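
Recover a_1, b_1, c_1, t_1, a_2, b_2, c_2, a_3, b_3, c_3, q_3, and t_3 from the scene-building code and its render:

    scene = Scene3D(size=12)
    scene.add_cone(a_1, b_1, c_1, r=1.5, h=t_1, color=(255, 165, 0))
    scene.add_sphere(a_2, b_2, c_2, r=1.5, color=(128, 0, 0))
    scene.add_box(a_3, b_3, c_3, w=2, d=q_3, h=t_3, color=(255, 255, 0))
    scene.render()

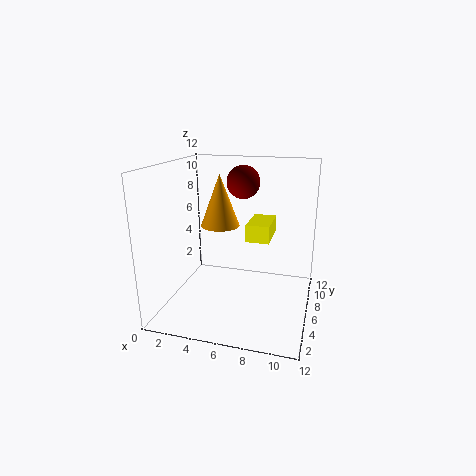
a_1 = 5; b_1 = 4.5; c_1 = 7.5; t_1 = 4; a_2 = 5.5; b_2 = 9.5; c_2 = 10; a_3 = 6.5; b_3 = 6.5; c_3 = 5.5; q_3 = 3.5; t_3 = 1.5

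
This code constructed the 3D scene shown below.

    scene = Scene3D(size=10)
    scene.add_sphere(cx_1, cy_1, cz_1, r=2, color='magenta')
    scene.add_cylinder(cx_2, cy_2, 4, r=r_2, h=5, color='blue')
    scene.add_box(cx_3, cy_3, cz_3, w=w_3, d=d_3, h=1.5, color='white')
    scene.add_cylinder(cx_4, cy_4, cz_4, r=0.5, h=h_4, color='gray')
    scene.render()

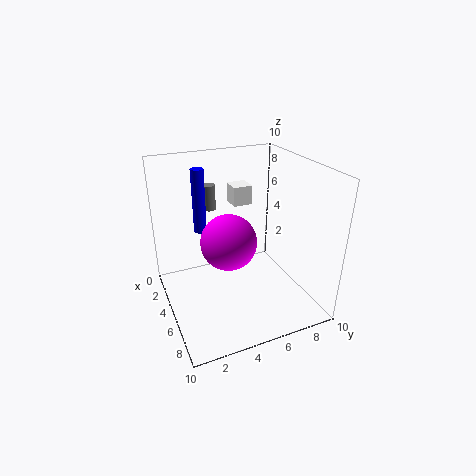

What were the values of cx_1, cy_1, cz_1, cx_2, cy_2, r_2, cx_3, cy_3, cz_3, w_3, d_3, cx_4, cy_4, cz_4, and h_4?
cx_1 = 4.5; cy_1 = 4.5; cz_1 = 4.5; cx_2 = 1; cy_2 = 3.5; r_2 = 0.5; cx_3 = 0.5; cy_3 = 6; cz_3 = 6; w_3 = 1.5; d_3 = 1.5; cx_4 = 0.5; cy_4 = 4.5; cz_4 = 5.5; h_4 = 2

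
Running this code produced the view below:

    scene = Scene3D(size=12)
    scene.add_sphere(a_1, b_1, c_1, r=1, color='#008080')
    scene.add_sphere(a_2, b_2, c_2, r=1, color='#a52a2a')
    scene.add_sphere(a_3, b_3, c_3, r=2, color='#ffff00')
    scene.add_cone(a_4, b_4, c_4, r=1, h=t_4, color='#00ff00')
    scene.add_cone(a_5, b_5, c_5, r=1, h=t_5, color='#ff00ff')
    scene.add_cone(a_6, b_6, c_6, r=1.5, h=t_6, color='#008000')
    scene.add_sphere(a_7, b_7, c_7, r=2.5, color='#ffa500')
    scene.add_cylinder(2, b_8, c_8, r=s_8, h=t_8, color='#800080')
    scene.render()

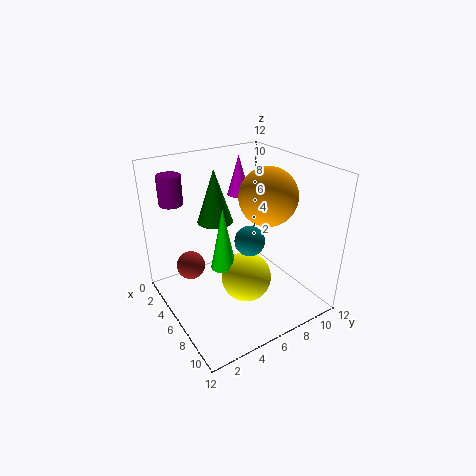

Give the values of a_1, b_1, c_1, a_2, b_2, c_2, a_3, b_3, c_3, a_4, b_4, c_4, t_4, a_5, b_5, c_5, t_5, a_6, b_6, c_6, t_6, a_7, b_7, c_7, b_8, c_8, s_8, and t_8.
a_1 = 10.5, b_1 = 4, c_1 = 8.5, a_2 = 7.5, b_2 = 1, c_2 = 6, a_3 = 8, b_3 = 5.5, c_3 = 3.5, a_4 = 7, b_4 = 4, c_4 = 4.5, t_4 = 5, a_5 = 3, b_5 = 8, c_5 = 8.5, t_5 = 3.5, a_6 = 4, b_6 = 5, c_6 = 7, t_6 = 4.5, a_7 = 6, b_7 = 9, c_7 = 9, b_8 = 2, c_8 = 8.5, s_8 = 1, t_8 = 2.5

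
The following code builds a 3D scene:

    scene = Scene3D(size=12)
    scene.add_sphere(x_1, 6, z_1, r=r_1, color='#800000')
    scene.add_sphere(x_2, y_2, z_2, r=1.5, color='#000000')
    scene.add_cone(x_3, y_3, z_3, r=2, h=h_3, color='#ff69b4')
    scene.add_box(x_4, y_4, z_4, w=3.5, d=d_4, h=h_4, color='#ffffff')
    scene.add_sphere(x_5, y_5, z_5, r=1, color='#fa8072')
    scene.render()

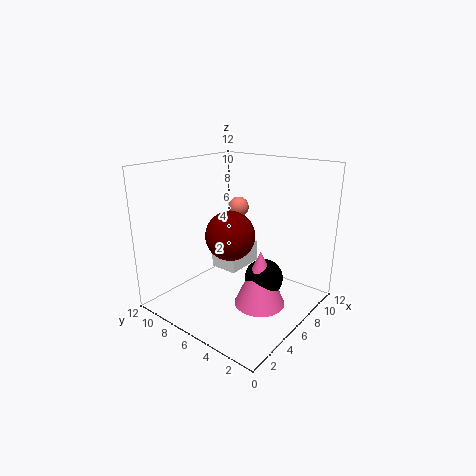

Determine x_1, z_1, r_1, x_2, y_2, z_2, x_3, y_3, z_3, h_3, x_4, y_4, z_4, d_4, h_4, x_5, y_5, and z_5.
x_1 = 5
z_1 = 6.5
r_1 = 2
x_2 = 5.5
y_2 = 3
z_2 = 3.5
x_3 = 5
y_3 = 3
z_3 = 1.5
h_3 = 4.5
x_4 = 6
y_4 = 6.5
z_4 = 2.5
d_4 = 2.5
h_4 = 2
x_5 = 10.5
y_5 = 9.5
z_5 = 7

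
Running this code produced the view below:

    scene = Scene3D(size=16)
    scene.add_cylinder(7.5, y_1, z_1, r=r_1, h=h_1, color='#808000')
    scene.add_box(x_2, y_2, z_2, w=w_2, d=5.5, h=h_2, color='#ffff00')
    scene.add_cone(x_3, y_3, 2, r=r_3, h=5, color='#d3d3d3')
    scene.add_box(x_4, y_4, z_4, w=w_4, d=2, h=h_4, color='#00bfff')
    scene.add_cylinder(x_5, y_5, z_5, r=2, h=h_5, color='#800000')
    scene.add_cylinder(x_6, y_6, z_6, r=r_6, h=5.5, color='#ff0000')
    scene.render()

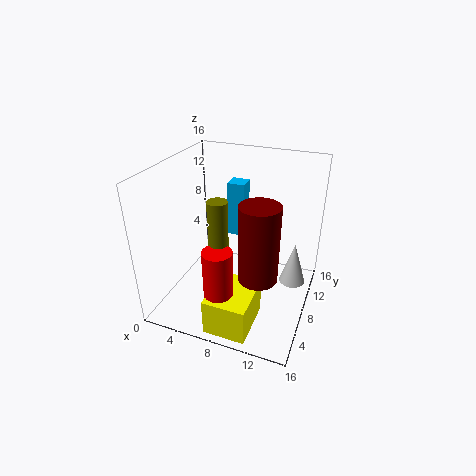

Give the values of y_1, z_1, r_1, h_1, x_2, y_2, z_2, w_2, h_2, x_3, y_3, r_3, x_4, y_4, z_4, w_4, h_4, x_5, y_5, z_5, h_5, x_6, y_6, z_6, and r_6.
y_1 = 4; z_1 = 7.5; r_1 = 1; h_1 = 6.5; x_2 = 7; y_2 = 0.5; z_2 = 0.5; w_2 = 4.5; h_2 = 4; x_3 = 14; y_3 = 10.5; r_3 = 1.5; x_4 = 5.5; y_4 = 11; z_4 = 6.5; w_4 = 2; h_4 = 6.5; x_5 = 11.5; y_5 = 4.5; z_5 = 6; h_5 = 8; x_6 = 8; y_6 = 2.5; z_6 = 4; r_6 = 1.5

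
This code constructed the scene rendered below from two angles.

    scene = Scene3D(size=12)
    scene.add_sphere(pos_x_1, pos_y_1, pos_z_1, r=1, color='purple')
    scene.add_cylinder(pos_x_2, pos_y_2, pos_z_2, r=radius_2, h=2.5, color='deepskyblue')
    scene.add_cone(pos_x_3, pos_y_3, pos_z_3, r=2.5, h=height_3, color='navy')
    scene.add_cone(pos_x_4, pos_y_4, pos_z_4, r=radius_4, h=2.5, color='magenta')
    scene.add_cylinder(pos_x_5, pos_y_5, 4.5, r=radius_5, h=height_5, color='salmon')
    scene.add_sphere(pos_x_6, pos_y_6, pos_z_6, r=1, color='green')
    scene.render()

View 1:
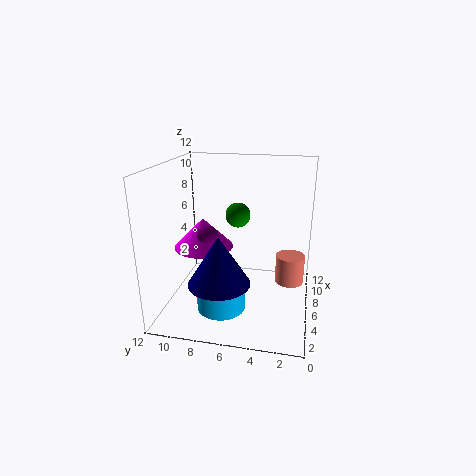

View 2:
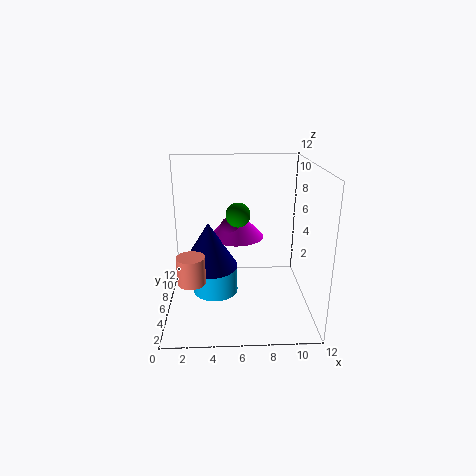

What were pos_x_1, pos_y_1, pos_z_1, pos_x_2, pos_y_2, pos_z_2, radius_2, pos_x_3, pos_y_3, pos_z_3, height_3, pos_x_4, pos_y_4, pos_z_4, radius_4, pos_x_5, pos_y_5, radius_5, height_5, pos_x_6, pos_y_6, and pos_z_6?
pos_x_1 = 5.5, pos_y_1 = 8.5, pos_z_1 = 6, pos_x_2 = 4, pos_y_2 = 7, pos_z_2 = 0.5, radius_2 = 2, pos_x_3 = 3.5, pos_y_3 = 7, pos_z_3 = 3, height_3 = 4, pos_x_4 = 6, pos_y_4 = 9, pos_z_4 = 5, radius_4 = 2.5, pos_x_5 = 2.5, pos_y_5 = 1.5, radius_5 = 1, height_5 = 2, pos_x_6 = 6, pos_y_6 = 6, pos_z_6 = 8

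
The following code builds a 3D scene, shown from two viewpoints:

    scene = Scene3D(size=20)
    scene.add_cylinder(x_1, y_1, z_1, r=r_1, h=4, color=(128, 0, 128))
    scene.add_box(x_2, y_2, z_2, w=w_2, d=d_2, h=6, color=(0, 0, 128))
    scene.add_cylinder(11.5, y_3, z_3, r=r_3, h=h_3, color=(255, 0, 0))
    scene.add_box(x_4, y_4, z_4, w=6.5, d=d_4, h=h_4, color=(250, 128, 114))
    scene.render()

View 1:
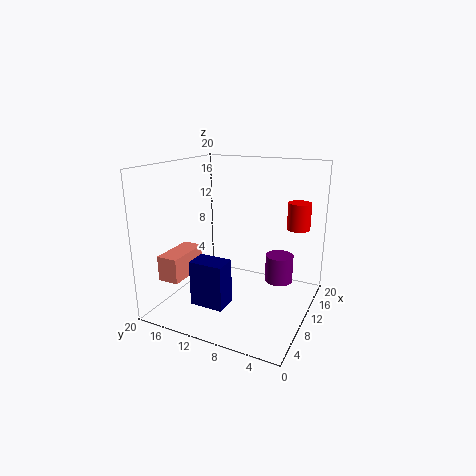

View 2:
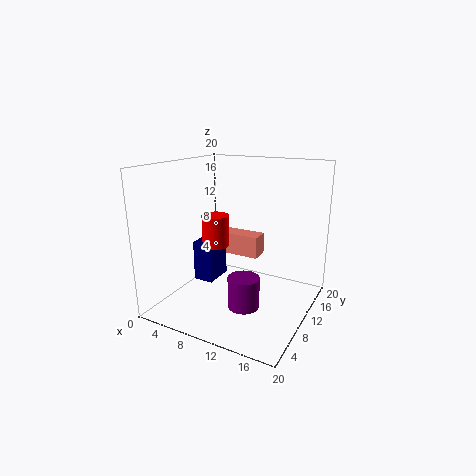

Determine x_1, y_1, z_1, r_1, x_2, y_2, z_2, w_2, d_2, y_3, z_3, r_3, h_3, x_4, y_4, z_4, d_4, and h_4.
x_1 = 13.5; y_1 = 5; z_1 = 3; r_1 = 2; x_2 = 3; y_2 = 9; z_2 = 2.5; w_2 = 3; d_2 = 4.5; y_3 = 2; z_3 = 12; r_3 = 1.5; h_3 = 3.5; x_4 = 3.5; y_4 = 16; z_4 = 4.5; d_4 = 3; h_4 = 3.5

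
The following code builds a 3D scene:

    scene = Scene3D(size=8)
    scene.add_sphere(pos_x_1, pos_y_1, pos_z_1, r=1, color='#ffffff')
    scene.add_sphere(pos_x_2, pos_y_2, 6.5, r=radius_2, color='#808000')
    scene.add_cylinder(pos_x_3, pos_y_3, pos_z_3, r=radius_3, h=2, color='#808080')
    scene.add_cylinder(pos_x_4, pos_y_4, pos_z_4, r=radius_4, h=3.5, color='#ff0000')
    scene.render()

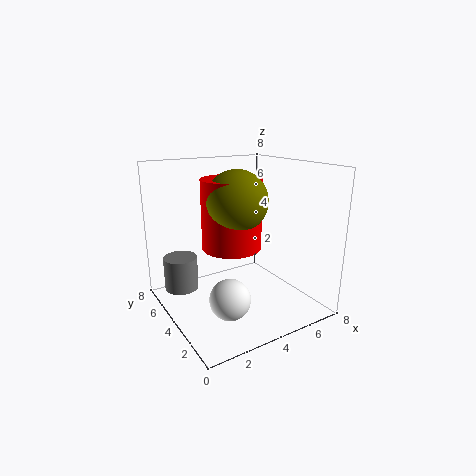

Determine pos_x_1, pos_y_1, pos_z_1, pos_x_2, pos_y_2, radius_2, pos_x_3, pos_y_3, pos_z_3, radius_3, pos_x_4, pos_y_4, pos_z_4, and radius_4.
pos_x_1 = 2
pos_y_1 = 1.5
pos_z_1 = 2
pos_x_2 = 3
pos_y_2 = 2.5
radius_2 = 1.5
pos_x_3 = 1.5
pos_y_3 = 6.5
pos_z_3 = 0.5
radius_3 = 1
pos_x_4 = 3
pos_y_4 = 3
pos_z_4 = 4
radius_4 = 1.5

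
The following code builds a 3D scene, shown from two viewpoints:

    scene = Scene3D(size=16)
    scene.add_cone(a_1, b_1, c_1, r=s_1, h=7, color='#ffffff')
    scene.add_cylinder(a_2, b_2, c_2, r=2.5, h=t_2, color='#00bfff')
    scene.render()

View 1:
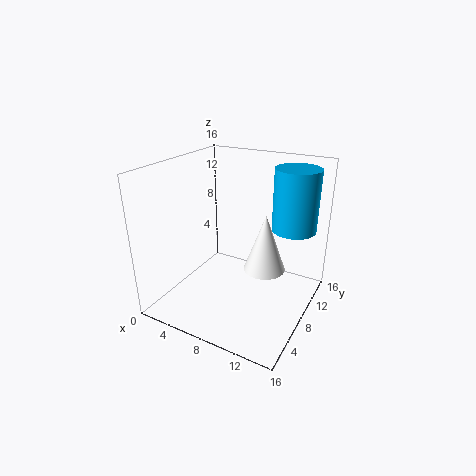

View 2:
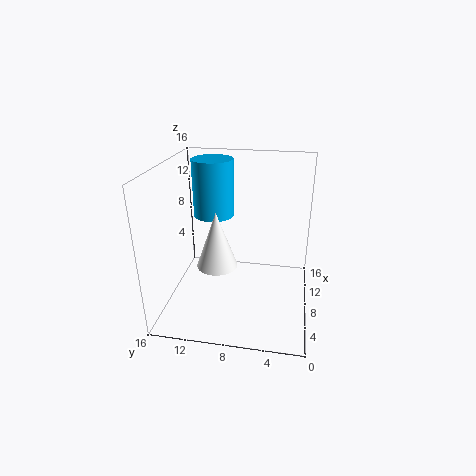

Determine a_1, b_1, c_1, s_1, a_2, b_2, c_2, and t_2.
a_1 = 10; b_1 = 11; c_1 = 3; s_1 = 2.5; a_2 = 13; b_2 = 12; c_2 = 8.5; t_2 = 7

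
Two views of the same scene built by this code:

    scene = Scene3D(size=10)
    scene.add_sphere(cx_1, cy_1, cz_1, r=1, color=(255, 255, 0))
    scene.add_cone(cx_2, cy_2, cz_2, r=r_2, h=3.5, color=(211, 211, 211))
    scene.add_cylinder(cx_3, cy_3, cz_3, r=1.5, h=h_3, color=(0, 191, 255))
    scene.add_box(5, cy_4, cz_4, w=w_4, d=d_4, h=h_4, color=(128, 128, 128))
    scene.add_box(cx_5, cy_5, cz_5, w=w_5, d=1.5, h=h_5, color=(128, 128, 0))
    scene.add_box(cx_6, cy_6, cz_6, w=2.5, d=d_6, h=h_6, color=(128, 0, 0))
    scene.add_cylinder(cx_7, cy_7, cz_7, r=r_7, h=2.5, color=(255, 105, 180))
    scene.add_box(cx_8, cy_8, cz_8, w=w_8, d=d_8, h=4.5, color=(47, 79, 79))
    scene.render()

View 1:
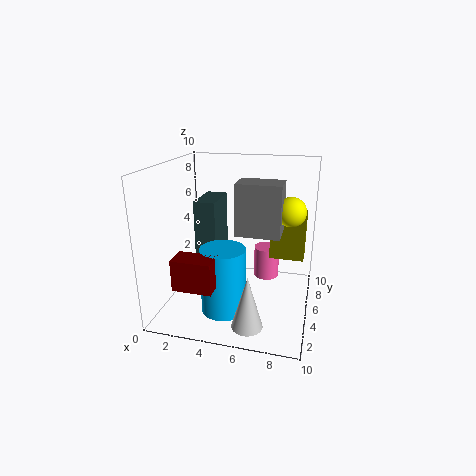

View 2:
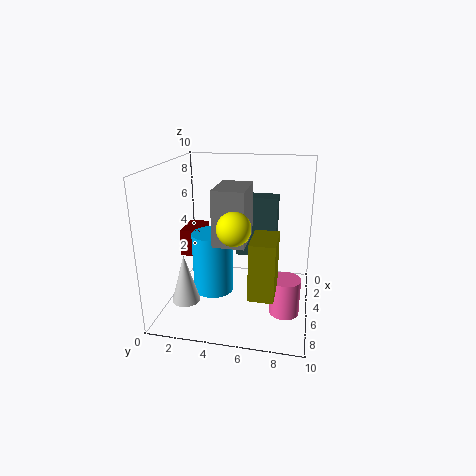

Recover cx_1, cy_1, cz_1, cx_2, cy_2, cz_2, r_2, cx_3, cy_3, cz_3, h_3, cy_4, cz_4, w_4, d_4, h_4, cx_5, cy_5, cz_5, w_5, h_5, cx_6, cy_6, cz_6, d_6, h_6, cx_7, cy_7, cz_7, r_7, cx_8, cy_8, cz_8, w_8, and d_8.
cx_1 = 8.5; cy_1 = 5.5; cz_1 = 7; cx_2 = 6.5; cy_2 = 1.5; cz_2 = 0.5; r_2 = 1; cx_3 = 4.5; cy_3 = 3; cz_3 = 0.5; h_3 = 4.5; cy_4 = 4; cz_4 = 5.5; w_4 = 3; d_4 = 2; h_4 = 3.5; cx_5 = 7; cy_5 = 6.5; cz_5 = 3; w_5 = 2.5; h_5 = 3.5; cx_6 = 2; cy_6 = 0.5; cz_6 = 3; d_6 = 1.5; h_6 = 2; cx_7 = 6.5; cy_7 = 8.5; cz_7 = 0.5; r_7 = 1; cx_8 = 2; cy_8 = 4.5; cz_8 = 3; w_8 = 1.5; d_8 = 3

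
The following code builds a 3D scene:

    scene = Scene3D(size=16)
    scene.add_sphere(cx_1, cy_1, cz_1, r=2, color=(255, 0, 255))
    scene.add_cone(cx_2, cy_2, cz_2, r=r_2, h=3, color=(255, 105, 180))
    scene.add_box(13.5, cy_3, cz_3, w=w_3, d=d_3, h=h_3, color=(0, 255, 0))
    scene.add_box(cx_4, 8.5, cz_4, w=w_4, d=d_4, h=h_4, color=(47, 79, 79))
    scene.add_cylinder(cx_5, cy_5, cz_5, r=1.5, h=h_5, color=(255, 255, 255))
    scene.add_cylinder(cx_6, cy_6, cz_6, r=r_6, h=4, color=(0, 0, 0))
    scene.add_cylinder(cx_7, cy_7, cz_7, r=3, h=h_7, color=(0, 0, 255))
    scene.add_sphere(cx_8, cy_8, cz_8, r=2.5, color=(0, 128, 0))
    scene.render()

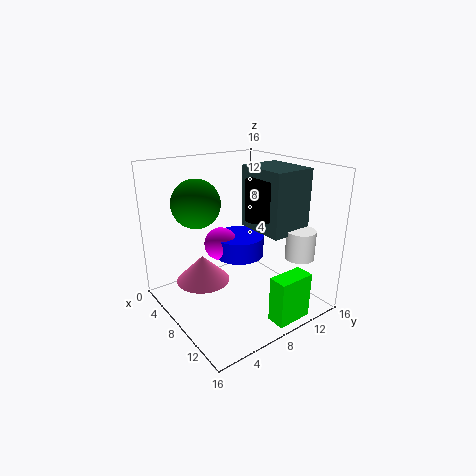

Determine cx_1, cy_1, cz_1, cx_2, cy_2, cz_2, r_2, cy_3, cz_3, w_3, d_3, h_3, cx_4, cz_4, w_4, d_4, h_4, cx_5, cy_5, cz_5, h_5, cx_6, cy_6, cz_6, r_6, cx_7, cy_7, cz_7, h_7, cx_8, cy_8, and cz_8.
cx_1 = 4.5; cy_1 = 8; cz_1 = 6; cx_2 = 6; cy_2 = 4.5; cz_2 = 3; r_2 = 3; cy_3 = 8; cz_3 = 0.5; w_3 = 2; d_3 = 4; h_3 = 5; cx_4 = 8; cz_4 = 9.5; w_4 = 5.5; d_4 = 4.5; h_4 = 6.5; cx_5 = 14; cy_5 = 11.5; cz_5 = 7; h_5 = 3; cx_6 = 11; cy_6 = 8.5; cz_6 = 11; r_6 = 1.5; cx_7 = 5.5; cy_7 = 10; cz_7 = 4.5; h_7 = 2.5; cx_8 = 7; cy_8 = 3.5; cz_8 = 12.5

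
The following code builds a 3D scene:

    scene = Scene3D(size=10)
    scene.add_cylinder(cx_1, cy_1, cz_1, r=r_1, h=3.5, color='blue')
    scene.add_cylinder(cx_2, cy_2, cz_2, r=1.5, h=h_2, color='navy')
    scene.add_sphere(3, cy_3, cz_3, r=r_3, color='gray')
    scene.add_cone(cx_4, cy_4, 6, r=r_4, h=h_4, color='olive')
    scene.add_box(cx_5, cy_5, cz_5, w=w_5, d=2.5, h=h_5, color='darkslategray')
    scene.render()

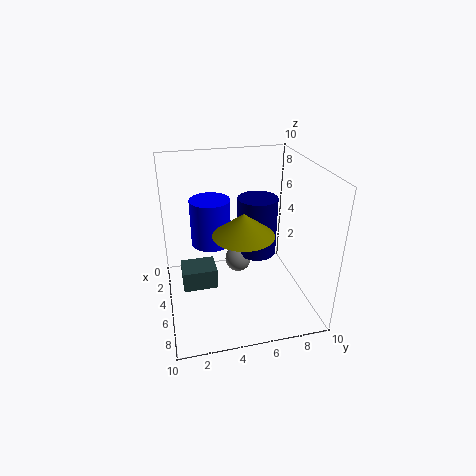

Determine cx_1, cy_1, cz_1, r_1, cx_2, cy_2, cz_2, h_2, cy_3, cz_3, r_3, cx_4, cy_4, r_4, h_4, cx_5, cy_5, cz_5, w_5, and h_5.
cx_1 = 2.5; cy_1 = 3.5; cz_1 = 3.5; r_1 = 1.5; cx_2 = 3; cy_2 = 7; cz_2 = 2.5; h_2 = 4.5; cy_3 = 5.5; cz_3 = 2; r_3 = 1; cx_4 = 6.5; cy_4 = 5; r_4 = 2; h_4 = 1.5; cx_5 = 3; cy_5 = 1; cz_5 = 1; w_5 = 2; h_5 = 1.5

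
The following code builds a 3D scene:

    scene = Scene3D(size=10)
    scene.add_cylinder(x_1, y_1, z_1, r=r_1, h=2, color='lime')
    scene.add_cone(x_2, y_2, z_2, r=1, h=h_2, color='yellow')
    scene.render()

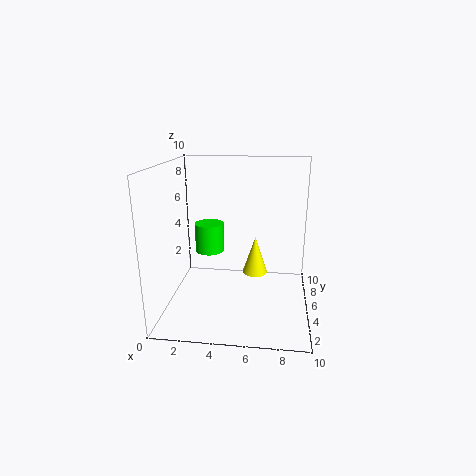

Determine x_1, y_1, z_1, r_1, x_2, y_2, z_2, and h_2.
x_1 = 3
y_1 = 5
z_1 = 4
r_1 = 1
x_2 = 6
y_2 = 8
z_2 = 1
h_2 = 3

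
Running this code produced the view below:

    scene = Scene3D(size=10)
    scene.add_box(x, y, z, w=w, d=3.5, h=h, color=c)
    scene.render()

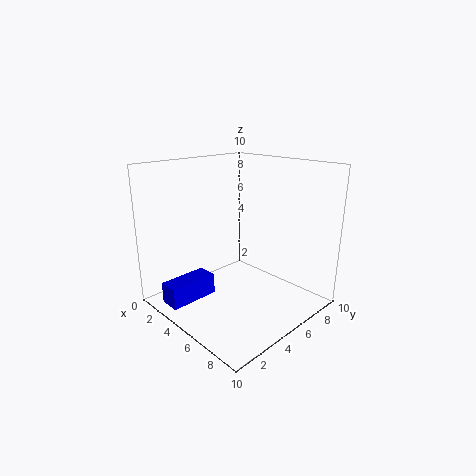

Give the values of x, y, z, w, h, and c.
x = 2
y = 0.5
z = 0.5
w = 1.5
h = 1.5
c = 'blue'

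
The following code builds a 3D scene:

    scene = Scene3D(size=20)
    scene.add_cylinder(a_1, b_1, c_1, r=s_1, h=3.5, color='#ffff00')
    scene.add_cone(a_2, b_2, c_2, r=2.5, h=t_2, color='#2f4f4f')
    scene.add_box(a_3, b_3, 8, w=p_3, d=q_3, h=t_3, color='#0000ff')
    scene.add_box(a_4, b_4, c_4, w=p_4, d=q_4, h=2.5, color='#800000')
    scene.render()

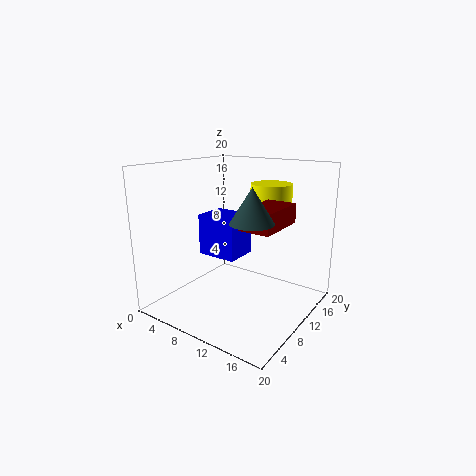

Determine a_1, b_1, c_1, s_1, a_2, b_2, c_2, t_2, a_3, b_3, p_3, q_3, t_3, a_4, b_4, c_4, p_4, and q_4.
a_1 = 12
b_1 = 15.5
c_1 = 13.5
s_1 = 3
a_2 = 16
b_2 = 4
c_2 = 14.5
t_2 = 4
a_3 = 6
b_3 = 6.5
p_3 = 5.5
q_3 = 4.5
t_3 = 5.5
a_4 = 13.5
b_4 = 5
c_4 = 13
p_4 = 4
q_4 = 7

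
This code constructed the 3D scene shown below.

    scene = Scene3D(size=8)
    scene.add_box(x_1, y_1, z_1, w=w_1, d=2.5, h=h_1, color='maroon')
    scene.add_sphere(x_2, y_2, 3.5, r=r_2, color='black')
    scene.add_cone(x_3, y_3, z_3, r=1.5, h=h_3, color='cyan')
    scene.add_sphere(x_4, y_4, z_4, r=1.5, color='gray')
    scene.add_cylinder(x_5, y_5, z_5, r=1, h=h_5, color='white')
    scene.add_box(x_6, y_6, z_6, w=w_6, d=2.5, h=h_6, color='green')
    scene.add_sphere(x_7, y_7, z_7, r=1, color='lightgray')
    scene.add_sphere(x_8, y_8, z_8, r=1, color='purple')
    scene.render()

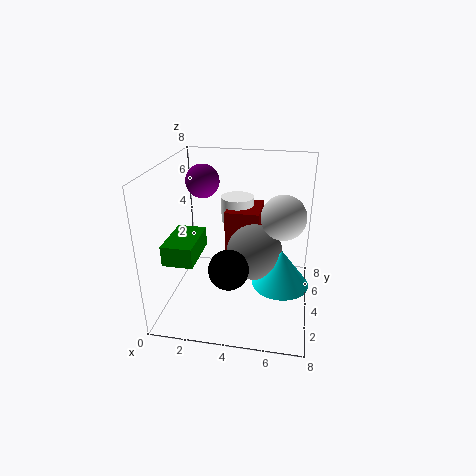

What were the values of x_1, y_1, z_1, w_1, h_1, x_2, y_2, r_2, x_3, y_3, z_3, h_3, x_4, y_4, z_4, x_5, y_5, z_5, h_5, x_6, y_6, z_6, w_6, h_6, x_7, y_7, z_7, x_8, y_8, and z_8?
x_1 = 3
y_1 = 5
z_1 = 2.5
w_1 = 2
h_1 = 2.5
x_2 = 4
y_2 = 1.5
r_2 = 1
x_3 = 6.5
y_3 = 3
z_3 = 2
h_3 = 2
x_4 = 5
y_4 = 3.5
z_4 = 3.5
x_5 = 3.5
y_5 = 6.5
z_5 = 4
h_5 = 1.5
x_6 = 1
y_6 = 0.5
z_6 = 4
w_6 = 1.5
h_6 = 1
x_7 = 6.5
y_7 = 1.5
z_7 = 6.5
x_8 = 1.5
y_8 = 6
z_8 = 6.5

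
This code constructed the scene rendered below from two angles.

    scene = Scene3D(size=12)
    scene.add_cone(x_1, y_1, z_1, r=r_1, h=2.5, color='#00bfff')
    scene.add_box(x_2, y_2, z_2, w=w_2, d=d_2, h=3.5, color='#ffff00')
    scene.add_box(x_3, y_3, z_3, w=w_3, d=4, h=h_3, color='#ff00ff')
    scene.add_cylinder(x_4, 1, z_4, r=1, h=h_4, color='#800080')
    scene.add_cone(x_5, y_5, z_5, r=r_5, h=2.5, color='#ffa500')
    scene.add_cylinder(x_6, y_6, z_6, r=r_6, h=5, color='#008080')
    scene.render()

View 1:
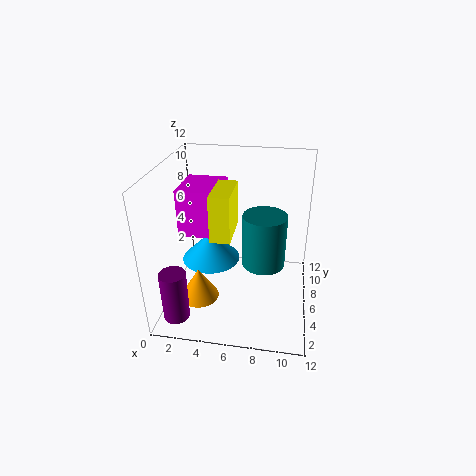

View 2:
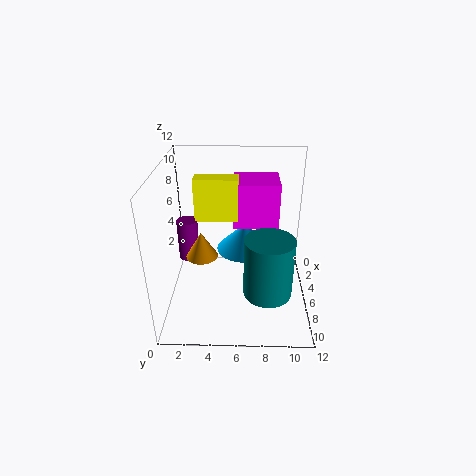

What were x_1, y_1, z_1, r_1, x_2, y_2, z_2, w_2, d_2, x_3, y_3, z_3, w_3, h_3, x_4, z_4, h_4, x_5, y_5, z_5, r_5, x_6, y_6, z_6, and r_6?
x_1 = 3.5; y_1 = 6.5; z_1 = 3.5; r_1 = 2.5; x_2 = 4.5; y_2 = 2.5; z_2 = 7.5; w_2 = 1.5; d_2 = 3.5; x_3 = 1; y_3 = 5.5; z_3 = 6; w_3 = 3.5; h_3 = 4; x_4 = 2; z_4 = 1.5; h_4 = 4; x_5 = 3.5; y_5 = 2.5; z_5 = 2.5; r_5 = 1.5; x_6 = 8; y_6 = 8.5; z_6 = 2; r_6 = 2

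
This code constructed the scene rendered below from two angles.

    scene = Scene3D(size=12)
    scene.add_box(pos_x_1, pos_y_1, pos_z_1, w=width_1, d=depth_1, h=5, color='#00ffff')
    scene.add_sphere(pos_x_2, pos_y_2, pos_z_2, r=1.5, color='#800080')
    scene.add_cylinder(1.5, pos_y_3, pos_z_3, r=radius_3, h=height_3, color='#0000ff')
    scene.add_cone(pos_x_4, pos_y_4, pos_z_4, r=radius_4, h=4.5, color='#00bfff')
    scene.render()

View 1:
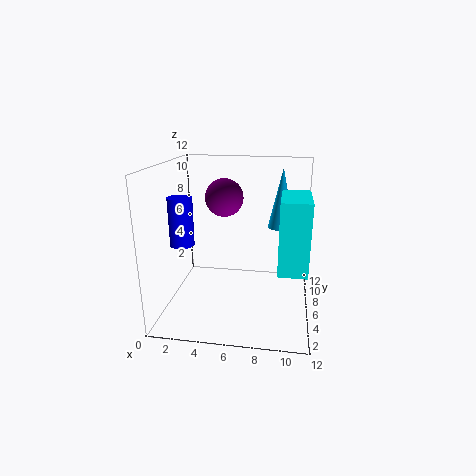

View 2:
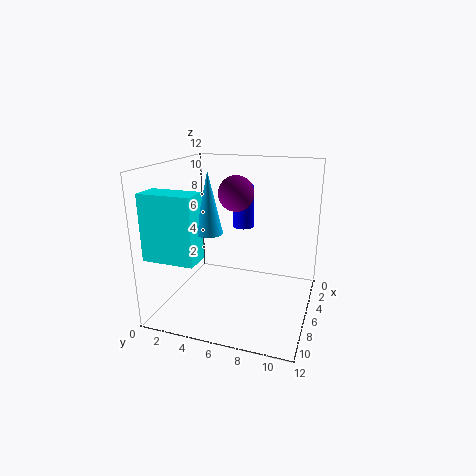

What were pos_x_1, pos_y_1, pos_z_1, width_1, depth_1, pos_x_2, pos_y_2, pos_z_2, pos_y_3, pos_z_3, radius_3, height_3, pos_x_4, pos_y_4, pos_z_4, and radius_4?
pos_x_1 = 9.5; pos_y_1 = 0.5; pos_z_1 = 5.5; width_1 = 2; depth_1 = 4; pos_x_2 = 5; pos_y_2 = 5.5; pos_z_2 = 9.5; pos_y_3 = 5; pos_z_3 = 5.5; radius_3 = 1; height_3 = 4; pos_x_4 = 9.5; pos_y_4 = 5; pos_z_4 = 7.5; radius_4 = 1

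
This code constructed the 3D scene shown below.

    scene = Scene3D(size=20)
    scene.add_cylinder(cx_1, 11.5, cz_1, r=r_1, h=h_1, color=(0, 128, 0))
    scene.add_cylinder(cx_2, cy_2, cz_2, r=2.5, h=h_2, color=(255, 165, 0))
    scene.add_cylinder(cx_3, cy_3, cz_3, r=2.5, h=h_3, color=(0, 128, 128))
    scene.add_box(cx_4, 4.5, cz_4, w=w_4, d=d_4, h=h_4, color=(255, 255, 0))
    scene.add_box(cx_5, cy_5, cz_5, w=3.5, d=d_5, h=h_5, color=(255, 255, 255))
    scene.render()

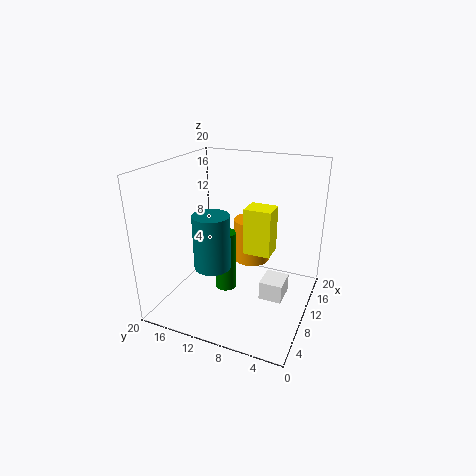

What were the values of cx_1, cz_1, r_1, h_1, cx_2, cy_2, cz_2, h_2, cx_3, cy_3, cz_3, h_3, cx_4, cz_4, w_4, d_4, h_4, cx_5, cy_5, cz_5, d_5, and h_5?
cx_1 = 9, cz_1 = 2.5, r_1 = 1.5, h_1 = 8.5, cx_2 = 11.5, cy_2 = 8.5, cz_2 = 6.5, h_2 = 6, cx_3 = 7, cy_3 = 12.5, cz_3 = 6.5, h_3 = 7.5, cx_4 = 7, cz_4 = 9.5, w_4 = 3, d_4 = 3.5, h_4 = 6, cx_5 = 6.5, cy_5 = 2.5, cz_5 = 3.5, d_5 = 3, h_5 = 2.5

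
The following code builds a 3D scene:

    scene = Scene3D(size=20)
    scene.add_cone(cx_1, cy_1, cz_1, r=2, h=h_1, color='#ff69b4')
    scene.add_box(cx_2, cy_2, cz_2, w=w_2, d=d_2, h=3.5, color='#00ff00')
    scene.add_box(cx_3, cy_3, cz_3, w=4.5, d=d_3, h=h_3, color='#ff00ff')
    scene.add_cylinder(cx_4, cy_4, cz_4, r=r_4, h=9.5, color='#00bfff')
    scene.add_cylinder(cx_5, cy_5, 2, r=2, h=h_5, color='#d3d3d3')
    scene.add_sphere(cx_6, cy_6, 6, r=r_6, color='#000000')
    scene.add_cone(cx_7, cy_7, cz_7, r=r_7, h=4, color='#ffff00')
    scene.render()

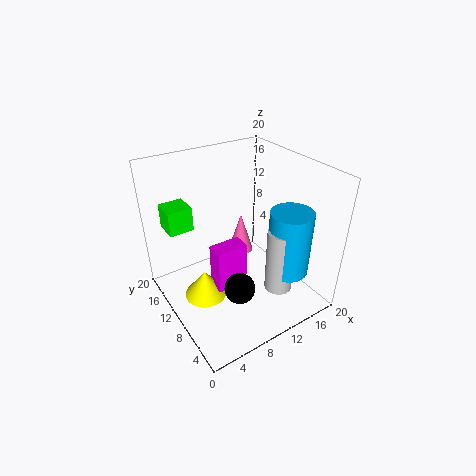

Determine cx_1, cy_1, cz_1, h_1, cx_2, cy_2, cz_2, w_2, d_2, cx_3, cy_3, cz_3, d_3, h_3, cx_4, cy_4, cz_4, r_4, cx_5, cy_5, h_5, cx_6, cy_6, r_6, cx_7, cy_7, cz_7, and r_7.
cx_1 = 14.5
cy_1 = 16
cz_1 = 3
h_1 = 6.5
cx_2 = 2
cy_2 = 14.5
cz_2 = 10.5
w_2 = 3.5
d_2 = 3.5
cx_3 = 6
cy_3 = 8.5
cz_3 = 3
d_3 = 2.5
h_3 = 6.5
cx_4 = 16
cy_4 = 6
cz_4 = 4.5
r_4 = 3
cx_5 = 14.5
cy_5 = 6
h_5 = 9.5
cx_6 = 7
cy_6 = 5
r_6 = 2
cx_7 = 5
cy_7 = 11
cz_7 = 1.5
r_7 = 3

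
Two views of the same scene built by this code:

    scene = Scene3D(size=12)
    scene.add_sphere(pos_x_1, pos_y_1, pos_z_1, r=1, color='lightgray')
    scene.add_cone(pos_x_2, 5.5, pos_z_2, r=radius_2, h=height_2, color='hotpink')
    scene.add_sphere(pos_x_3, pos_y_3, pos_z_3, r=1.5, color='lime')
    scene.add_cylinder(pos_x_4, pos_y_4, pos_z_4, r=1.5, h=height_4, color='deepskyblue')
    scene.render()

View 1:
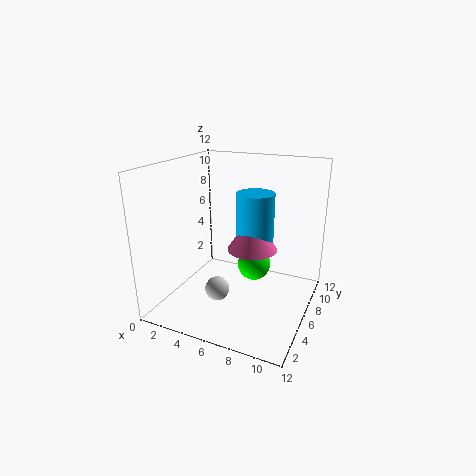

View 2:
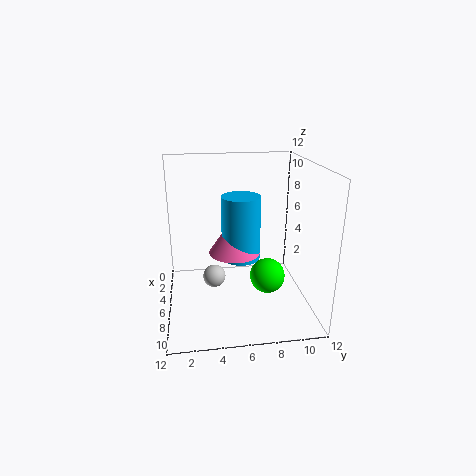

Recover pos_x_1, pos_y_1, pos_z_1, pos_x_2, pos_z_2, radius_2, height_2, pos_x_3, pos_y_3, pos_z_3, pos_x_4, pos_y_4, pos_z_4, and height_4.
pos_x_1 = 5
pos_y_1 = 4
pos_z_1 = 2
pos_x_2 = 7.5
pos_z_2 = 5.5
radius_2 = 2
height_2 = 3
pos_x_3 = 6.5
pos_y_3 = 8.5
pos_z_3 = 2.5
pos_x_4 = 7.5
pos_y_4 = 6
pos_z_4 = 5
height_4 = 5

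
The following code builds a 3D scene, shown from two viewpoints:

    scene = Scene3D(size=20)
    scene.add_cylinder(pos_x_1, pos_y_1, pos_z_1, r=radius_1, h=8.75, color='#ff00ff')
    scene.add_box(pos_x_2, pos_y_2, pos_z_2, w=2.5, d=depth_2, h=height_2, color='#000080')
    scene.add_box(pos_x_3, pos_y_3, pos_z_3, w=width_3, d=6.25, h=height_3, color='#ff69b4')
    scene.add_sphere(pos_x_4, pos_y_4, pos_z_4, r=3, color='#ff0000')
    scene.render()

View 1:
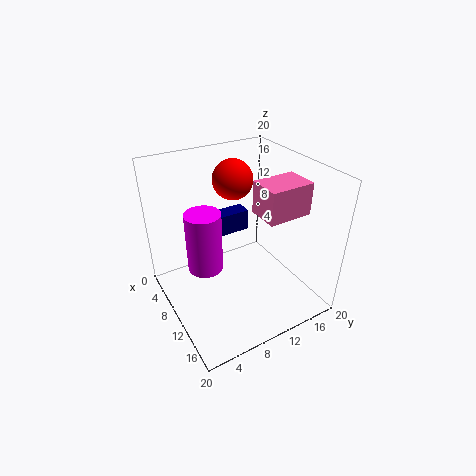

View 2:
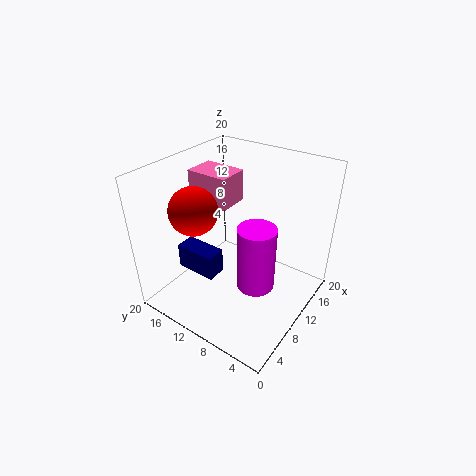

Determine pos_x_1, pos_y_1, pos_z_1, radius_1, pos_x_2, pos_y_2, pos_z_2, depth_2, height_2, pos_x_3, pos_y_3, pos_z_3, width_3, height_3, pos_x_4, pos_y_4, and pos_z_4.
pos_x_1 = 8, pos_y_1 = 5.75, pos_z_1 = 5.25, radius_1 = 2.5, pos_x_2 = 3, pos_y_2 = 9.25, pos_z_2 = 7.75, depth_2 = 5.25, height_2 = 3.25, pos_x_3 = 10, pos_y_3 = 12.25, pos_z_3 = 13.5, width_3 = 4.5, height_3 = 4.5, pos_x_4 = 4.25, pos_y_4 = 12.5, pos_z_4 = 16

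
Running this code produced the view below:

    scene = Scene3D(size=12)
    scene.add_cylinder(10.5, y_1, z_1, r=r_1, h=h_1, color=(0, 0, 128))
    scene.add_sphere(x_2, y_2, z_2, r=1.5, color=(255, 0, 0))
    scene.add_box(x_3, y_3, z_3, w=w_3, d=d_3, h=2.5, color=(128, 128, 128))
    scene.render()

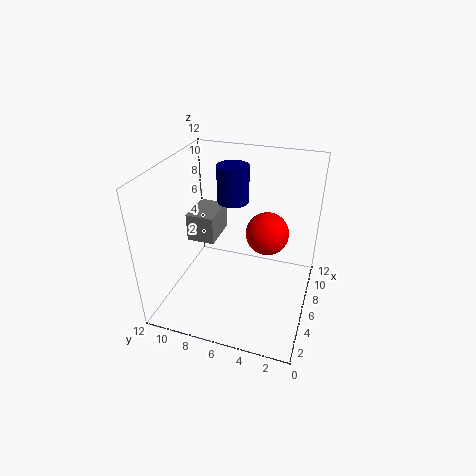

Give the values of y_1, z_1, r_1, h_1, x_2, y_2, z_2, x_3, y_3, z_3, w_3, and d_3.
y_1 = 8
z_1 = 7
r_1 = 1.5
h_1 = 3.5
x_2 = 3.5
y_2 = 3
z_2 = 8.5
x_3 = 6.5
y_3 = 8.5
z_3 = 4.5
w_3 = 3.5
d_3 = 2.5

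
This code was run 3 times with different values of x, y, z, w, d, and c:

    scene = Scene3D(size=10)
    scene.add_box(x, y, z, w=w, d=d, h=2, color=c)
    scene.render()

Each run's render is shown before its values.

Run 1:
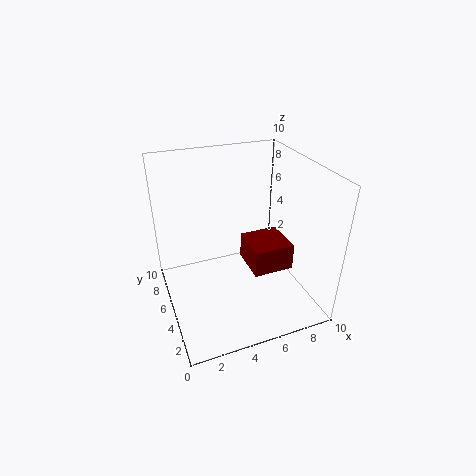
x = 6; y = 4; z = 2; w = 3; d = 3; c = 'maroon'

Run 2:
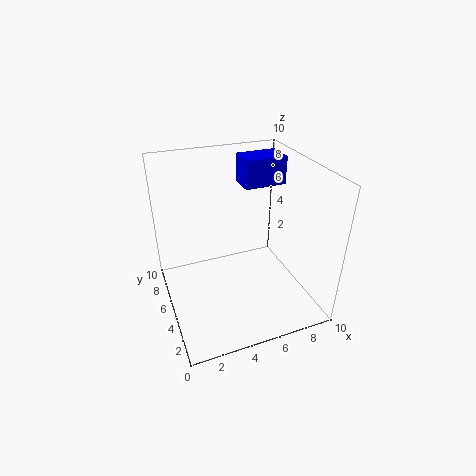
x = 6; y = 6; z = 8; w = 3; d = 2; c = 'blue'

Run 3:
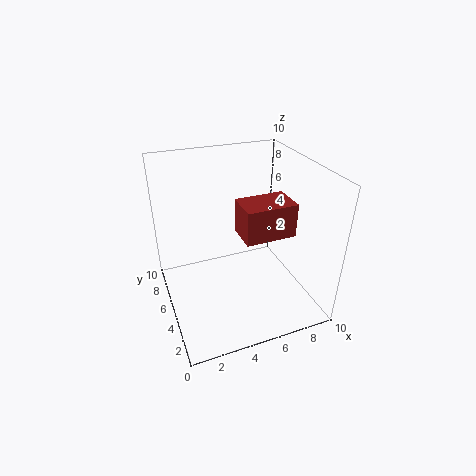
x = 4; y = 1; z = 7; w = 3; d = 2; c = 'brown'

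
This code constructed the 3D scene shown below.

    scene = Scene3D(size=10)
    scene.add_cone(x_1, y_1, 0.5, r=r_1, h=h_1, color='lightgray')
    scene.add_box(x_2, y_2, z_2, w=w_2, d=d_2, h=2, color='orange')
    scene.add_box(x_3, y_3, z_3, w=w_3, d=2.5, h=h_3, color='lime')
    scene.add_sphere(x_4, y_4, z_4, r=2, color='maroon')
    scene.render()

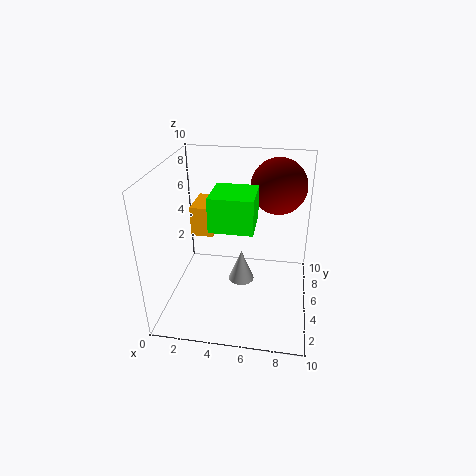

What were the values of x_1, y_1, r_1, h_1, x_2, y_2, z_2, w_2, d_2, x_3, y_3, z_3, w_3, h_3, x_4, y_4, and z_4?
x_1 = 5; y_1 = 6.5; r_1 = 1; h_1 = 2.5; x_2 = 2; y_2 = 4; z_2 = 5.5; w_2 = 1.5; d_2 = 2.5; x_3 = 4; y_3 = 1; z_3 = 7.5; w_3 = 2.5; h_3 = 2; x_4 = 7.5; y_4 = 7.5; z_4 = 8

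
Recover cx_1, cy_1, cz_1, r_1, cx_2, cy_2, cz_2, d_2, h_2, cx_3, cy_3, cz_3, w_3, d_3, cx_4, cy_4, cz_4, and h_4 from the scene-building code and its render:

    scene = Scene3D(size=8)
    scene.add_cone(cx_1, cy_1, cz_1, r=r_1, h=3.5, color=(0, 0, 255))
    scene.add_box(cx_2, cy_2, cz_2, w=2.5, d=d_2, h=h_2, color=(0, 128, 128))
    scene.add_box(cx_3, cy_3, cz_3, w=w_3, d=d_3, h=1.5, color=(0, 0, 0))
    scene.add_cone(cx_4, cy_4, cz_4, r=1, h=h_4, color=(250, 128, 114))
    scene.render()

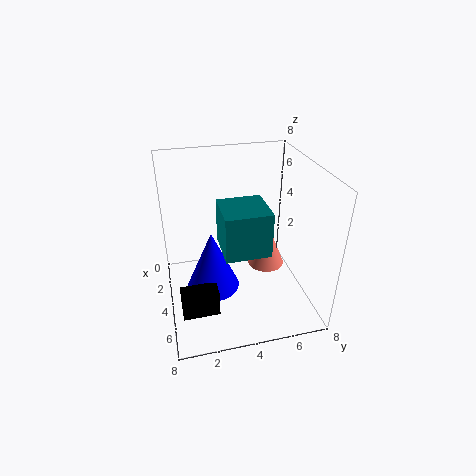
cx_1 = 4; cy_1 = 2.5; cz_1 = 1; r_1 = 1.5; cx_2 = 3; cy_2 = 3; cz_2 = 3.5; d_2 = 2.5; h_2 = 2.5; cx_3 = 5; cy_3 = 0.5; cz_3 = 0.5; w_3 = 1; d_3 = 2; cx_4 = 4.5; cy_4 = 5.5; cz_4 = 2.5; h_4 = 2.5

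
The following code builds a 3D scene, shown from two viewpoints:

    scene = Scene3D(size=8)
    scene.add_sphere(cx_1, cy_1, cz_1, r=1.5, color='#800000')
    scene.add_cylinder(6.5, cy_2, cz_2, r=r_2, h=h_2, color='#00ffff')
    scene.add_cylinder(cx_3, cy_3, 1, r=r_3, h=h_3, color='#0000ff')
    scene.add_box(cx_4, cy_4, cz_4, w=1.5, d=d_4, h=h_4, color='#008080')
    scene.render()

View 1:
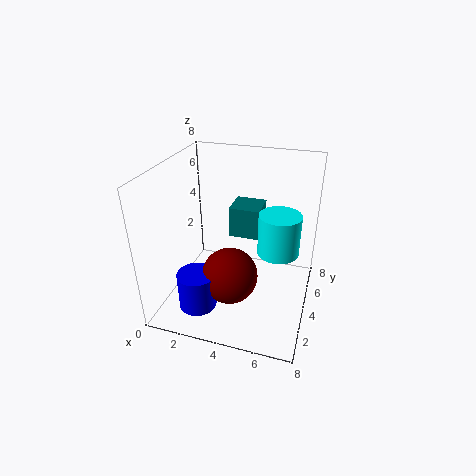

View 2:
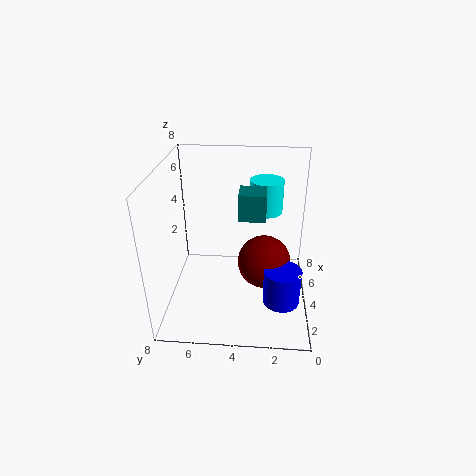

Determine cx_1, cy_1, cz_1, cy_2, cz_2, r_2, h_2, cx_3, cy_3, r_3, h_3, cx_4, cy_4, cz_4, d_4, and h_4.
cx_1 = 4, cy_1 = 2.5, cz_1 = 2.5, cy_2 = 2.5, cz_2 = 4.5, r_2 = 1, h_2 = 2, cx_3 = 2.5, cy_3 = 1.5, r_3 = 1, h_3 = 2, cx_4 = 4, cy_4 = 2.5, cz_4 = 5, d_4 = 1.5, h_4 = 1.5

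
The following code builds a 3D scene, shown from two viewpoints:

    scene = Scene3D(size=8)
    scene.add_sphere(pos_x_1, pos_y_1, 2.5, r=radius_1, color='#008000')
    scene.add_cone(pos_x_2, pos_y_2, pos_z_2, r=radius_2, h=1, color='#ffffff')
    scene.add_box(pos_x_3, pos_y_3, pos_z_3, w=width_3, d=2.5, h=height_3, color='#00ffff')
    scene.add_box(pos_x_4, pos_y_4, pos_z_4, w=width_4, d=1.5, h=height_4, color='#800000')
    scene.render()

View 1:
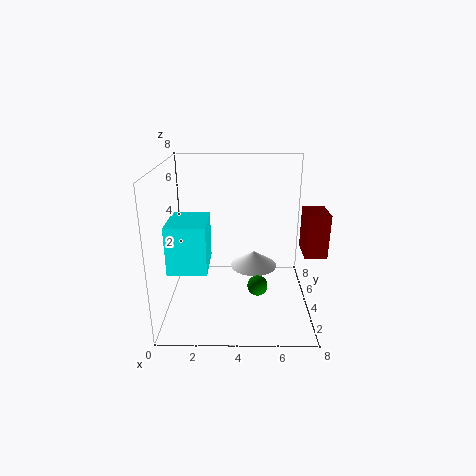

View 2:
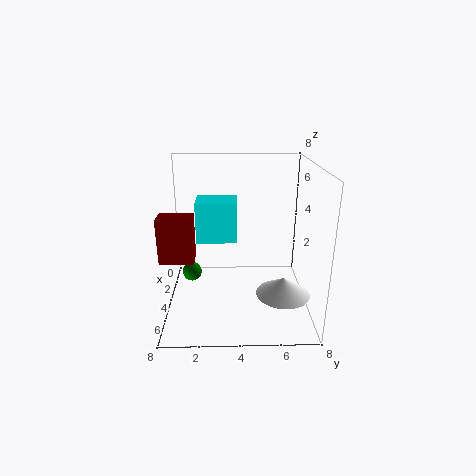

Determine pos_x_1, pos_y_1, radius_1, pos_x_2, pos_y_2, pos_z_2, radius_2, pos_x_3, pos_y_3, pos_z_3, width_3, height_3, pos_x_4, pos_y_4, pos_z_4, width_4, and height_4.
pos_x_1 = 5
pos_y_1 = 1.5
radius_1 = 0.5
pos_x_2 = 5
pos_y_2 = 6.5
pos_z_2 = 1
radius_2 = 1.5
pos_x_3 = 0.5
pos_y_3 = 1.5
pos_z_3 = 3
width_3 = 2
height_3 = 2.5
pos_x_4 = 7
pos_y_4 = 0.5
pos_z_4 = 4.5
width_4 = 1
height_4 = 2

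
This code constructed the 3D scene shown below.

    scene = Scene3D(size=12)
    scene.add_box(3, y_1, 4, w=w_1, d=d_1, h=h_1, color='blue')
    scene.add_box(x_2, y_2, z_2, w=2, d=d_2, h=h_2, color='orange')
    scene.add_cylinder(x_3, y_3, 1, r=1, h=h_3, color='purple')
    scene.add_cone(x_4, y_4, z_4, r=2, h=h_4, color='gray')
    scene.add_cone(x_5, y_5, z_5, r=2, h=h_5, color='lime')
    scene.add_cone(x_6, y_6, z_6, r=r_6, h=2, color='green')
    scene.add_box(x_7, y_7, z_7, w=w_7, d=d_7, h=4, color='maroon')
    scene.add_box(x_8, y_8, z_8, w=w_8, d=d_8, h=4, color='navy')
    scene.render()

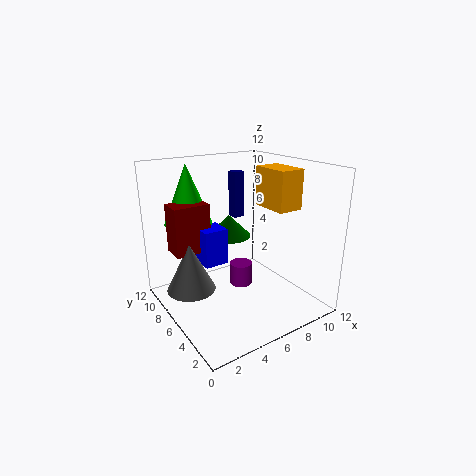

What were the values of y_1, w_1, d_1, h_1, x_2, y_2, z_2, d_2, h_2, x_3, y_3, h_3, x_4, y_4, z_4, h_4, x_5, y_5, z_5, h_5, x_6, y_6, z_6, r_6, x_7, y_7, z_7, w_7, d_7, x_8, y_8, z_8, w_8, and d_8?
y_1 = 6
w_1 = 2
d_1 = 2
h_1 = 3
x_2 = 7
y_2 = 2
z_2 = 9
d_2 = 3
h_2 = 3
x_3 = 7
y_3 = 7
h_3 = 2
x_4 = 2
y_4 = 7
z_4 = 2
h_4 = 4
x_5 = 3
y_5 = 9
z_5 = 7
h_5 = 5
x_6 = 7
y_6 = 9
z_6 = 5
r_6 = 2
x_7 = 1
y_7 = 7
z_7 = 5
w_7 = 3
d_7 = 2
x_8 = 7
y_8 = 8
z_8 = 7
w_8 = 1
d_8 = 1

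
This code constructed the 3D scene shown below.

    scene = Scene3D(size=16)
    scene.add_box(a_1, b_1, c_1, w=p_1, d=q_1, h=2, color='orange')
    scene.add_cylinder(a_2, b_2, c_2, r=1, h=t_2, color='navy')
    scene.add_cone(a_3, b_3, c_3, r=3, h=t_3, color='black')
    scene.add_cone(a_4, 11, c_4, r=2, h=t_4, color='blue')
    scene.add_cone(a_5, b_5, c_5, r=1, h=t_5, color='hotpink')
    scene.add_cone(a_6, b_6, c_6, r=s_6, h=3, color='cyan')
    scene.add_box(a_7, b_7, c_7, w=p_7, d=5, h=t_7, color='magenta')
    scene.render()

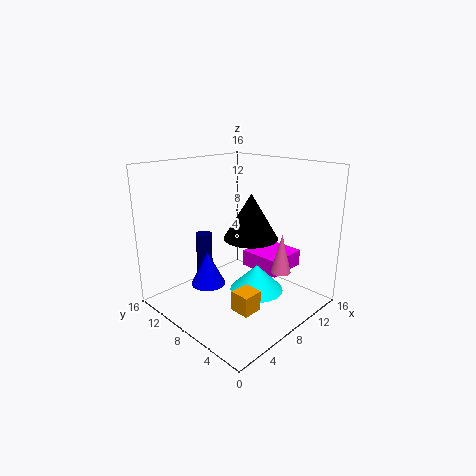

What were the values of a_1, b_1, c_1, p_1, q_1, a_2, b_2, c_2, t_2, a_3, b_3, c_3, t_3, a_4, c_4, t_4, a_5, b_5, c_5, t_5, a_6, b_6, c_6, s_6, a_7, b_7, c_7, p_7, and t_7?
a_1 = 3; b_1 = 2; c_1 = 3; p_1 = 2; q_1 = 2; a_2 = 8; b_2 = 14; c_2 = 1; t_2 = 6; a_3 = 9; b_3 = 7; c_3 = 8; t_3 = 5; a_4 = 6; c_4 = 2; t_4 = 4; a_5 = 8; b_5 = 2; c_5 = 6; t_5 = 4; a_6 = 9; b_6 = 6; c_6 = 2; s_6 = 3; a_7 = 11; b_7 = 5; c_7 = 3; p_7 = 5; t_7 = 2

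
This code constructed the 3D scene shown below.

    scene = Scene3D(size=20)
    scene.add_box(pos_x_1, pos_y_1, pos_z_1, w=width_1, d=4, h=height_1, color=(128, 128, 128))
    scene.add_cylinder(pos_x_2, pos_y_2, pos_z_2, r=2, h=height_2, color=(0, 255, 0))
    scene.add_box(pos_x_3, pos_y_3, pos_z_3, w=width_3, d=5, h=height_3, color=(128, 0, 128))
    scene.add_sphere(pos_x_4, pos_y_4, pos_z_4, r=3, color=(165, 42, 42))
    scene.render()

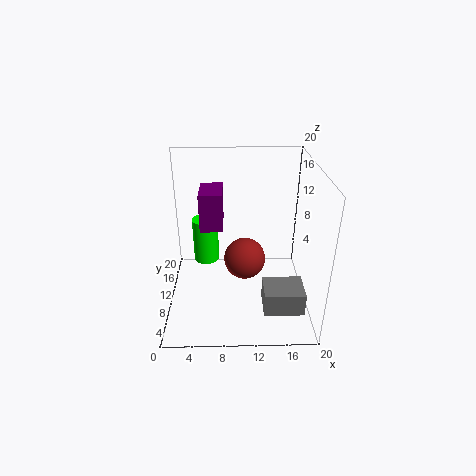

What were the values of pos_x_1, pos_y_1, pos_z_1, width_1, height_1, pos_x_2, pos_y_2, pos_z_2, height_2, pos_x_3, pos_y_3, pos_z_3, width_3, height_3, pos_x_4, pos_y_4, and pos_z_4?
pos_x_1 = 13, pos_y_1 = 1, pos_z_1 = 4, width_1 = 5, height_1 = 3, pos_x_2 = 5, pos_y_2 = 16, pos_z_2 = 3, height_2 = 7, pos_x_3 = 5, pos_y_3 = 8, pos_z_3 = 12, width_3 = 3, height_3 = 5, pos_x_4 = 11, pos_y_4 = 11, pos_z_4 = 6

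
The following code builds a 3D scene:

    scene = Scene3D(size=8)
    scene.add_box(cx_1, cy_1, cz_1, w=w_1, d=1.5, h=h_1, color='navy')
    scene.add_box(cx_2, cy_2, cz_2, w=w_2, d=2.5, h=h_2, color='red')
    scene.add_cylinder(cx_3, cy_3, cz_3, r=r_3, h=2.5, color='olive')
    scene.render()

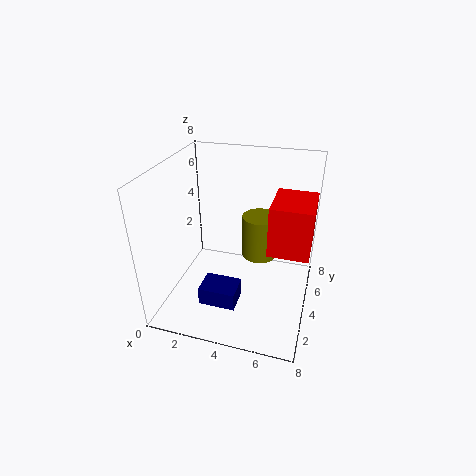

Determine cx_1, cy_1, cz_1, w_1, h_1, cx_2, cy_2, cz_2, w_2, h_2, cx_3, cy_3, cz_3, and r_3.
cx_1 = 2.5; cy_1 = 1.5; cz_1 = 1; w_1 = 2; h_1 = 1; cx_2 = 6; cy_2 = 2; cz_2 = 4.5; w_2 = 2; h_2 = 2.5; cx_3 = 5; cy_3 = 5; cz_3 = 2.5; r_3 = 1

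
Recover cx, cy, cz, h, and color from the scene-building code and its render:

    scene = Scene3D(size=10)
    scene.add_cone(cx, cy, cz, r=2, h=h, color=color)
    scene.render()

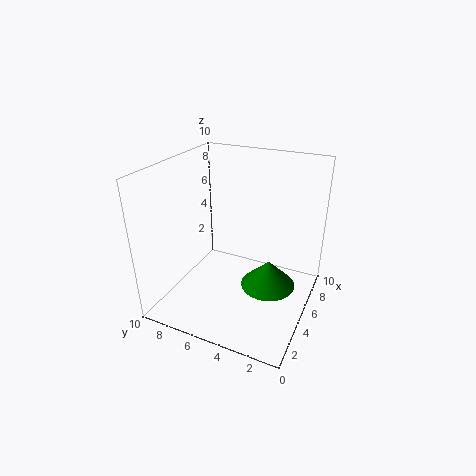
cx = 6
cy = 3
cz = 1
h = 2
color = 'green'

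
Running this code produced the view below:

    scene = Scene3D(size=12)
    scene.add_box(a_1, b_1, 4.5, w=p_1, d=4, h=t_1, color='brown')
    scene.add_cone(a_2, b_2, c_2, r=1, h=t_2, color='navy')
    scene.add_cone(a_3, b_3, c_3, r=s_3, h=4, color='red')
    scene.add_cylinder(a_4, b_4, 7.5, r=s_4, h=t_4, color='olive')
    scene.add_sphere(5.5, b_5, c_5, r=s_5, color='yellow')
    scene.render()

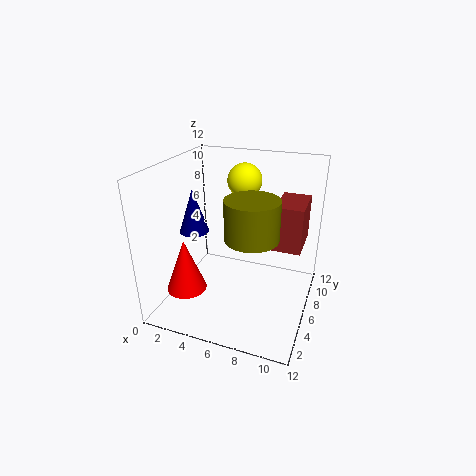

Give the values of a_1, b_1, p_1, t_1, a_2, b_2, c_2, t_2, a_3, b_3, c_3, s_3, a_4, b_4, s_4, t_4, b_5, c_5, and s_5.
a_1 = 8.5, b_1 = 7.5, p_1 = 2.5, t_1 = 4, a_2 = 4.5, b_2 = 1.5, c_2 = 8.5, t_2 = 3, a_3 = 3.5, b_3 = 1.5, c_3 = 3.5, s_3 = 1.5, a_4 = 8, b_4 = 3.5, s_4 = 2, t_4 = 3, b_5 = 9, c_5 = 10, s_5 = 1.5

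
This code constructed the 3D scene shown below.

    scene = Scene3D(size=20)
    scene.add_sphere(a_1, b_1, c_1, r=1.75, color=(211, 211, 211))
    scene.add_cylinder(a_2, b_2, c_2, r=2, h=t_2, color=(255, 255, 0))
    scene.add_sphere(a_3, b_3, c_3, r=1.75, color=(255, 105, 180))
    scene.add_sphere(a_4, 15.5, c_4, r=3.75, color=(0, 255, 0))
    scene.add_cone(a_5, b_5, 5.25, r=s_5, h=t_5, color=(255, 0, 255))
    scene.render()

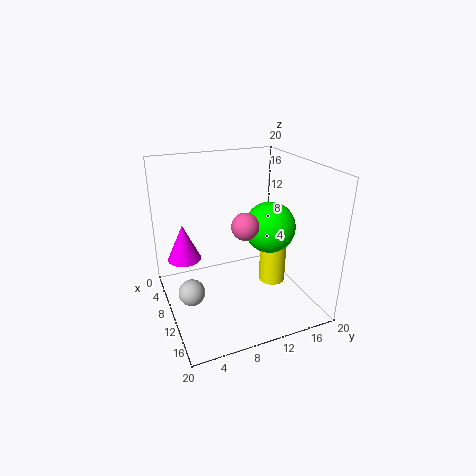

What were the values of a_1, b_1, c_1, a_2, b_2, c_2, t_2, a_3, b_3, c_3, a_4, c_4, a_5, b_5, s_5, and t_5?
a_1 = 12, b_1 = 2.5, c_1 = 4.25, a_2 = 9, b_2 = 16.25, c_2 = 1.25, t_2 = 9.25, a_3 = 13.5, b_3 = 9.5, c_3 = 13.25, a_4 = 9, c_4 = 10.25, a_5 = 4.5, b_5 = 3.5, s_5 = 2.5, t_5 = 5.5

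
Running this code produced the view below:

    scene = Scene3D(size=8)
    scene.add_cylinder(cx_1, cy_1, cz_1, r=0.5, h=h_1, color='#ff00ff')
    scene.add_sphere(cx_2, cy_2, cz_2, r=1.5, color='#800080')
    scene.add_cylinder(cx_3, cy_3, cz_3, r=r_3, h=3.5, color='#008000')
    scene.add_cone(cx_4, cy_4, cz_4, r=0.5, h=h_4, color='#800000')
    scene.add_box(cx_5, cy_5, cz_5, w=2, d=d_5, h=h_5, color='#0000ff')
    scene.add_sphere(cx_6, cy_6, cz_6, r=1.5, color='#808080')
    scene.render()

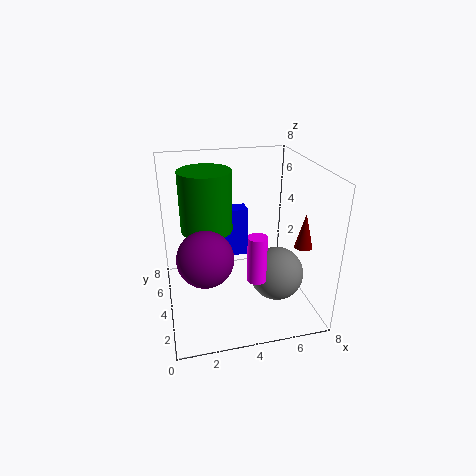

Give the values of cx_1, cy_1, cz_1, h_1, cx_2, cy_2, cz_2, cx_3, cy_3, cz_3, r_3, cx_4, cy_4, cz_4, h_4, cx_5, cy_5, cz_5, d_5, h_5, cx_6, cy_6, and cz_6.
cx_1 = 4.5, cy_1 = 2, cz_1 = 2.5, h_1 = 2.5, cx_2 = 2, cy_2 = 3, cz_2 = 3.5, cx_3 = 2.5, cy_3 = 5.5, cz_3 = 4, r_3 = 1.5, cx_4 = 7.5, cy_4 = 3, cz_4 = 3.5, h_4 = 2, cx_5 = 3, cy_5 = 5.5, cz_5 = 2, d_5 = 1, h_5 = 3, cx_6 = 6, cy_6 = 3, cz_6 = 2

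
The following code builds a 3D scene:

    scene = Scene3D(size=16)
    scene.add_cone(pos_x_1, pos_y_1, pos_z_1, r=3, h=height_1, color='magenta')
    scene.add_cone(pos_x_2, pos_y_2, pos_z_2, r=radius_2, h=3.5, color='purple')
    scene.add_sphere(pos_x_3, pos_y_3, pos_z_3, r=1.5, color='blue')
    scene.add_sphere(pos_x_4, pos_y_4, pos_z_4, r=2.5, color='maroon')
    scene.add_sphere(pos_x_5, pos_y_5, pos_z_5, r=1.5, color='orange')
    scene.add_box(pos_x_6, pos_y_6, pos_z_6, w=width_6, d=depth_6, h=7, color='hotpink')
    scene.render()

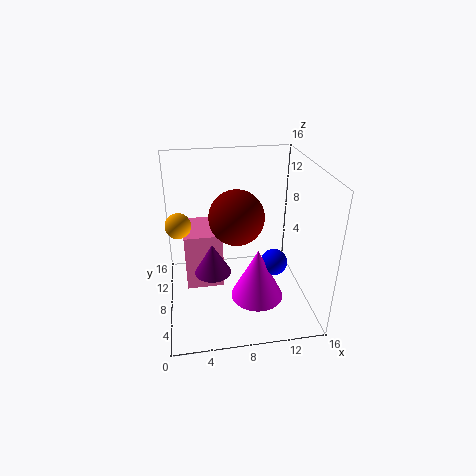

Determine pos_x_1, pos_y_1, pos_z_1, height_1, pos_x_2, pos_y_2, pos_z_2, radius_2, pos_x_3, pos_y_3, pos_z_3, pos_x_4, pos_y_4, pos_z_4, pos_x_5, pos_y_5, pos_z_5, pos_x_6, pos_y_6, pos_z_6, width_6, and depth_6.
pos_x_1 = 10; pos_y_1 = 6.5; pos_z_1 = 1; height_1 = 6; pos_x_2 = 5; pos_y_2 = 7; pos_z_2 = 4.5; radius_2 = 2; pos_x_3 = 12; pos_y_3 = 7; pos_z_3 = 5; pos_x_4 = 7; pos_y_4 = 3; pos_z_4 = 13; pos_x_5 = 1.5; pos_y_5 = 11; pos_z_5 = 8.5; pos_x_6 = 2; pos_y_6 = 9.5; pos_z_6 = 0.5; width_6 = 4.5; depth_6 = 5.5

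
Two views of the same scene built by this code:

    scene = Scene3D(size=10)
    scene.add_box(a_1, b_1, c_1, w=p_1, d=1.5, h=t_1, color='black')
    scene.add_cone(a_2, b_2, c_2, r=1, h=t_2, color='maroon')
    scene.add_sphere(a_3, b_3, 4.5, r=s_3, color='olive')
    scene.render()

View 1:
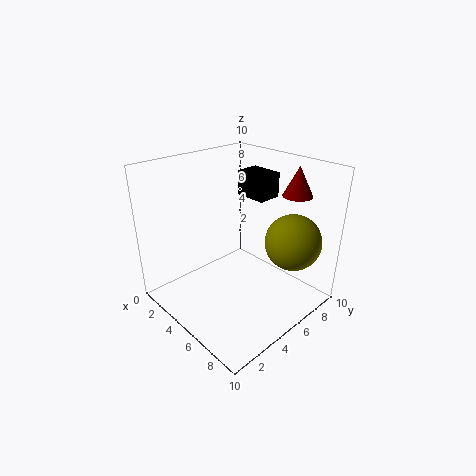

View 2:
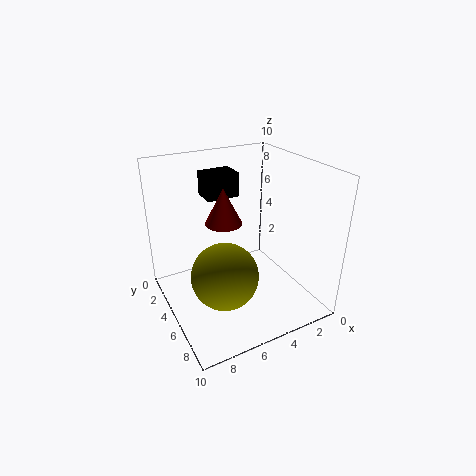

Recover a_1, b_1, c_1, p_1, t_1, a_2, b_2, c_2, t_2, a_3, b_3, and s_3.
a_1 = 5.5
b_1 = 4.5
c_1 = 8.5
p_1 = 2
t_1 = 1.5
a_2 = 7.5
b_2 = 8
c_2 = 8
t_2 = 2
a_3 = 7.5
b_3 = 8
s_3 = 2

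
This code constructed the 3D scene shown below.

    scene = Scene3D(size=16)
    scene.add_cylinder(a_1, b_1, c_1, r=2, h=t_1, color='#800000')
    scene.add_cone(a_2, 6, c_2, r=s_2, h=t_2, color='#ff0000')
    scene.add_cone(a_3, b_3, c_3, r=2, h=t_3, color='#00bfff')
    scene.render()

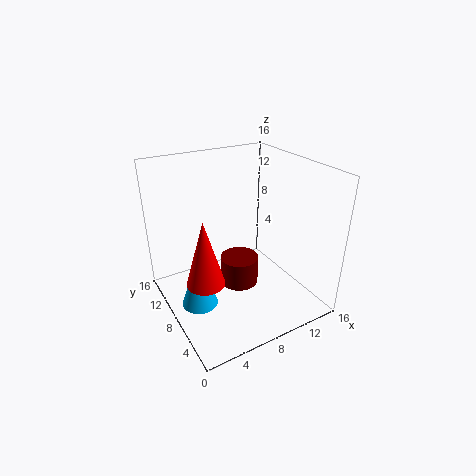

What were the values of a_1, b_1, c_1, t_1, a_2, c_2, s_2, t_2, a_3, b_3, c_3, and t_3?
a_1 = 7; b_1 = 6; c_1 = 4; t_1 = 3; a_2 = 3; c_2 = 5; s_2 = 2; t_2 = 7; a_3 = 3; b_3 = 8; c_3 = 1; t_3 = 6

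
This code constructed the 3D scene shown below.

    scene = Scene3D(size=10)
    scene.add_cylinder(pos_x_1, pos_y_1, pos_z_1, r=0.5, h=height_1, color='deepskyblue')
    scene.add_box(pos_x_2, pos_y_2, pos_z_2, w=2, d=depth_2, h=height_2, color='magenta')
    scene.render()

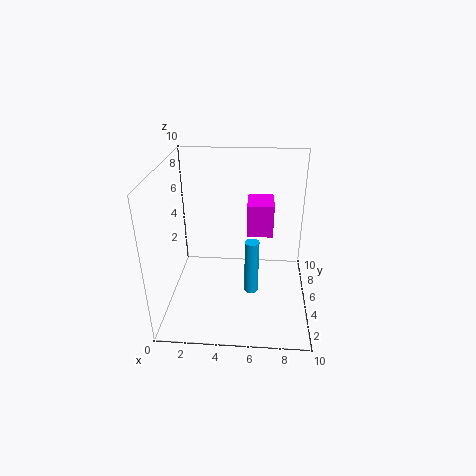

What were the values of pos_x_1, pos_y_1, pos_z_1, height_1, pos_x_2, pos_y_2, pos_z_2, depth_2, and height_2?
pos_x_1 = 6
pos_y_1 = 4.5
pos_z_1 = 1
height_1 = 4
pos_x_2 = 5.5
pos_y_2 = 7
pos_z_2 = 4
depth_2 = 2.5
height_2 = 2.5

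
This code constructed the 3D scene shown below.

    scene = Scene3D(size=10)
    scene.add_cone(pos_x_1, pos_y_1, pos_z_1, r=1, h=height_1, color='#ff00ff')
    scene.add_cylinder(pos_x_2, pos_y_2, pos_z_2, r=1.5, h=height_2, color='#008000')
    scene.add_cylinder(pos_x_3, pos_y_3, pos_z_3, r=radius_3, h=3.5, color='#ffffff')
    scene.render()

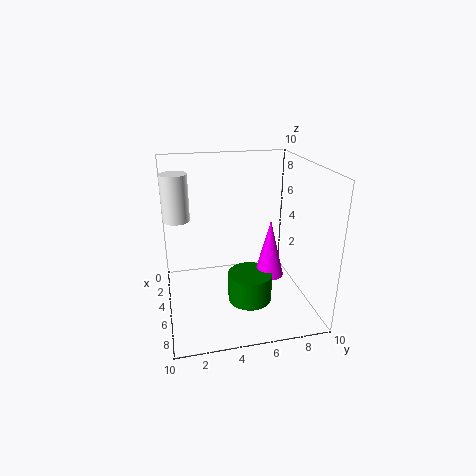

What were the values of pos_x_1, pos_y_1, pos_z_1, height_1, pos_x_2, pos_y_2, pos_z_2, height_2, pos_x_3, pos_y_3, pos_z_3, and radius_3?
pos_x_1 = 6, pos_y_1 = 7, pos_z_1 = 2.5, height_1 = 4, pos_x_2 = 6.5, pos_y_2 = 5.5, pos_z_2 = 1, height_2 = 2, pos_x_3 = 2, pos_y_3 = 1, pos_z_3 = 5.5, radius_3 = 1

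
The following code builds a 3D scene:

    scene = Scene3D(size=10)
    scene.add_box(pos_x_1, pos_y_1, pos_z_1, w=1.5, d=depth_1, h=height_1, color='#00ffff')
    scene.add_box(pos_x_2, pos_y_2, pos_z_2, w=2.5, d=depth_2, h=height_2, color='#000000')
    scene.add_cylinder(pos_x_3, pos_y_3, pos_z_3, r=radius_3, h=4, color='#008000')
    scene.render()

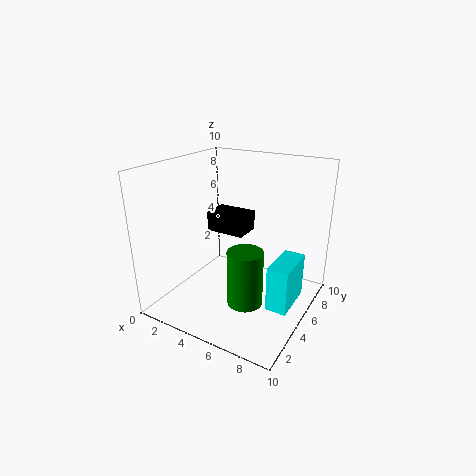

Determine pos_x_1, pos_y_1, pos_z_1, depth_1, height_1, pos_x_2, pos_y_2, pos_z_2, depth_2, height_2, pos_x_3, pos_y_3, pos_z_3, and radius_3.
pos_x_1 = 7.5
pos_y_1 = 4.5
pos_z_1 = 0.25
depth_1 = 3.25
height_1 = 3.25
pos_x_2 = 3.75
pos_y_2 = 3.25
pos_z_2 = 6
depth_2 = 1.75
height_2 = 1.25
pos_x_3 = 6
pos_y_3 = 4.25
pos_z_3 = 0.5
radius_3 = 1.25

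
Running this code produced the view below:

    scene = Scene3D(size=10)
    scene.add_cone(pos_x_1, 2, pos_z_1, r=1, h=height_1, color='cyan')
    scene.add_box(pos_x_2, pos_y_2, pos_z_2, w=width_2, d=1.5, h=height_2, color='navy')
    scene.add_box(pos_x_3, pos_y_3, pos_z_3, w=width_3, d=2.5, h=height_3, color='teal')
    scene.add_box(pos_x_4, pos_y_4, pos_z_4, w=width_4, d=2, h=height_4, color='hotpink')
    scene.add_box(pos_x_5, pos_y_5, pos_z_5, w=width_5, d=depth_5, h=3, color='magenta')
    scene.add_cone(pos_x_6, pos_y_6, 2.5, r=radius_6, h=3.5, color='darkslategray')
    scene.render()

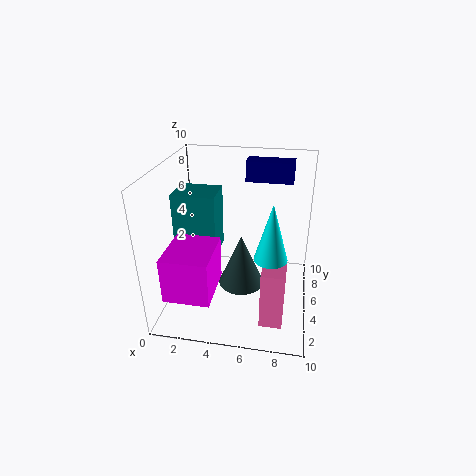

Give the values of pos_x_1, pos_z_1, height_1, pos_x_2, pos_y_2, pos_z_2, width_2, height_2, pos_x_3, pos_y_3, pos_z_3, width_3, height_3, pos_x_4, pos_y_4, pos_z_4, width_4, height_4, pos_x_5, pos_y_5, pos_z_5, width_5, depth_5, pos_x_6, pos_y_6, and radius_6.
pos_x_1 = 7.5, pos_z_1 = 5.5, height_1 = 3.5, pos_x_2 = 5, pos_y_2 = 8, pos_z_2 = 8, width_2 = 3.5, height_2 = 1.5, pos_x_3 = 0.5, pos_y_3 = 4.5, pos_z_3 = 3.5, width_3 = 3, height_3 = 4.5, pos_x_4 = 7, pos_y_4 = 1.5, pos_z_4 = 0.5, width_4 = 1.5, height_4 = 4, pos_x_5 = 1, pos_y_5 = 0.5, pos_z_5 = 2.5, width_5 = 3, depth_5 = 3.5, pos_x_6 = 5.5, pos_y_6 = 3.5, radius_6 = 1.5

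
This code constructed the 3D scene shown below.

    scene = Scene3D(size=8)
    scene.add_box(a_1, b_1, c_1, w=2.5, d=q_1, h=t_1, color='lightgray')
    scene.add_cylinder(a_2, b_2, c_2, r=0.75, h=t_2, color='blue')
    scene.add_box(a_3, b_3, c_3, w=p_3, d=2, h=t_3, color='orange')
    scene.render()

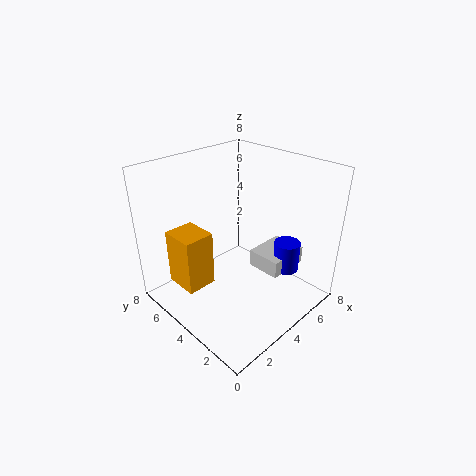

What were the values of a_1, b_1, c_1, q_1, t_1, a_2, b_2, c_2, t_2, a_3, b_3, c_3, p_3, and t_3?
a_1 = 5, b_1 = 2, c_1 = 1.75, q_1 = 2, t_1 = 1, a_2 = 6.25, b_2 = 2.25, c_2 = 1.75, t_2 = 1.75, a_3 = 1.25, b_3 = 5, c_3 = 1, p_3 = 1.75, t_3 = 3.25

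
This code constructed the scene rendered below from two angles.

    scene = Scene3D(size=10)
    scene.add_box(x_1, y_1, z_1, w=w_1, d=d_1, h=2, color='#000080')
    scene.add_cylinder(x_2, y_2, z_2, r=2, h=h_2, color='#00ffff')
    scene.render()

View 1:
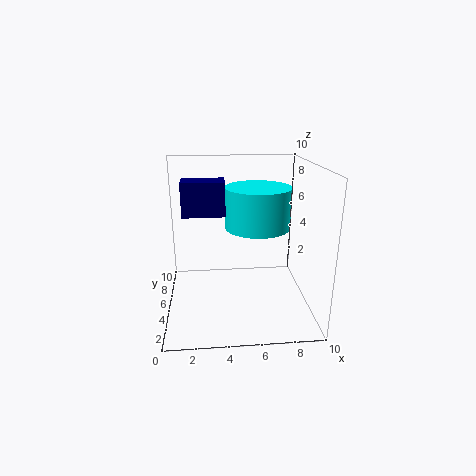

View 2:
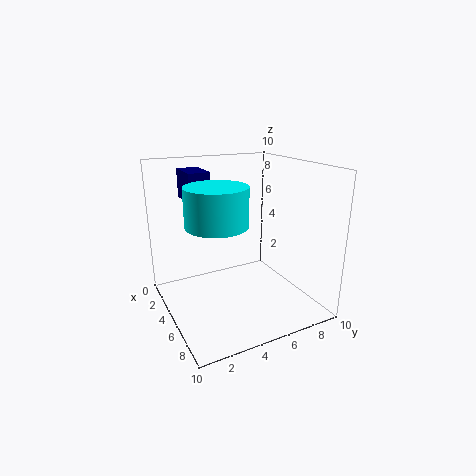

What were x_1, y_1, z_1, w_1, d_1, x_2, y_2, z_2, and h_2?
x_1 = 1.5; y_1 = 2; z_1 = 7.5; w_1 = 2.5; d_1 = 1.5; x_2 = 6; y_2 = 3; z_2 = 6.5; h_2 = 2.5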